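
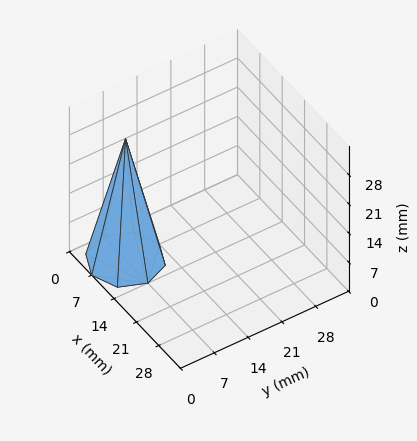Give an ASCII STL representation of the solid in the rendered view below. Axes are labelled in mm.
Reading the render: the shape is a regular 8-sided pyramid, base circumscribed radius ≈ 7 mm, apex at z ≈ 29 mm (dimensions read to the nearest mm from the axis ticks). For the STL, each face is triangulated and given an outward normal.

solid part
  facet normal 0.0000 0.0000 -1.0000
    outer loop
      vertex 7.000 14.000 0.000
      vertex 11.950 11.950 0.000
      vertex 14.000 7.000 0.000
    endloop
  endfacet
  facet normal 0.0000 0.0000 -1.0000
    outer loop
      vertex 2.050 11.950 0.000
      vertex 7.000 14.000 0.000
      vertex 14.000 7.000 0.000
    endloop
  endfacet
  facet normal 0.0000 0.0000 -1.0000
    outer loop
      vertex 0.000 7.000 0.000
      vertex 2.050 11.950 0.000
      vertex 14.000 7.000 0.000
    endloop
  endfacet
  facet normal 0.0000 0.0000 -1.0000
    outer loop
      vertex 2.050 2.050 0.000
      vertex 0.000 7.000 0.000
      vertex 14.000 7.000 0.000
    endloop
  endfacet
  facet normal 0.0000 0.0000 -1.0000
    outer loop
      vertex 7.000 0.000 0.000
      vertex 2.050 2.050 0.000
      vertex 14.000 7.000 0.000
    endloop
  endfacet
  facet normal 0.0000 0.0000 -1.0000
    outer loop
      vertex 11.950 2.050 0.000
      vertex 7.000 0.000 0.000
      vertex 14.000 7.000 0.000
    endloop
  endfacet
  facet normal 0.9018 0.3735 0.2177
    outer loop
      vertex 14.000 7.000 0.000
      vertex 11.950 11.950 0.000
      vertex 7.000 7.000 29.000
    endloop
  endfacet
  facet normal 0.3735 0.9018 0.2177
    outer loop
      vertex 11.950 11.950 0.000
      vertex 7.000 14.000 0.000
      vertex 7.000 7.000 29.000
    endloop
  endfacet
  facet normal -0.3735 0.9018 0.2177
    outer loop
      vertex 7.000 14.000 0.000
      vertex 2.050 11.950 0.000
      vertex 7.000 7.000 29.000
    endloop
  endfacet
  facet normal -0.9018 0.3735 0.2177
    outer loop
      vertex 2.050 11.950 0.000
      vertex 0.000 7.000 0.000
      vertex 7.000 7.000 29.000
    endloop
  endfacet
  facet normal -0.9018 -0.3735 0.2177
    outer loop
      vertex 0.000 7.000 0.000
      vertex 2.050 2.050 0.000
      vertex 7.000 7.000 29.000
    endloop
  endfacet
  facet normal -0.3735 -0.9018 0.2177
    outer loop
      vertex 2.050 2.050 0.000
      vertex 7.000 0.000 0.000
      vertex 7.000 7.000 29.000
    endloop
  endfacet
  facet normal 0.3735 -0.9018 0.2177
    outer loop
      vertex 7.000 0.000 0.000
      vertex 11.950 2.050 0.000
      vertex 7.000 7.000 29.000
    endloop
  endfacet
  facet normal 0.9018 -0.3735 0.2177
    outer loop
      vertex 11.950 2.050 0.000
      vertex 14.000 7.000 0.000
      vertex 7.000 7.000 29.000
    endloop
  endfacet
endsolid part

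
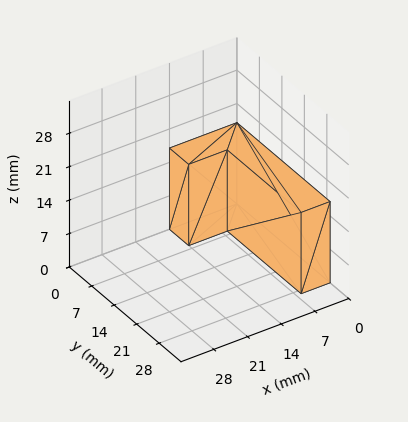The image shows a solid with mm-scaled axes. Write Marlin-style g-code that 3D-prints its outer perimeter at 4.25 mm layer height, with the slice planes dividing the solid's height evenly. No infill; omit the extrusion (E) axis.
Reading the render: the shape is an L-shaped prism: outer 14 × 29 mm, arm thicknesses ≈ 6 mm (horizontal) and 6 mm (vertical), extruded 17 mm in z (dimensions read to the nearest mm from the axis ticks). For the g-code, the solid's height is divided into equal slices at the stated Δz and each level perimeter traced with G1 moves after a G0 lift.

; perimeter-only toolpath
G21 ; units = mm
G90 ; absolute positioning
G28 ; home
; layer 1
G0 Z4.25
G0 X0.00 Y0.00
G1 X14.00 Y0.00
G1 X14.00 Y6.00
G1 X6.00 Y6.00
G1 X6.00 Y29.00
G1 X0.00 Y29.00
G1 X0.00 Y0.00
; layer 2
G0 Z8.50
G0 X0.00 Y0.00
G1 X14.00 Y0.00
G1 X14.00 Y6.00
G1 X6.00 Y6.00
G1 X6.00 Y29.00
G1 X0.00 Y29.00
G1 X0.00 Y0.00
; layer 3
G0 Z12.75
G0 X0.00 Y0.00
G1 X14.00 Y0.00
G1 X14.00 Y6.00
G1 X6.00 Y6.00
G1 X6.00 Y29.00
G1 X0.00 Y29.00
G1 X0.00 Y0.00
; layer 4
G0 Z17.00
G0 X0.00 Y0.00
G1 X14.00 Y0.00
G1 X14.00 Y6.00
G1 X6.00 Y6.00
G1 X6.00 Y29.00
G1 X0.00 Y29.00
G1 X0.00 Y0.00
M2 ; end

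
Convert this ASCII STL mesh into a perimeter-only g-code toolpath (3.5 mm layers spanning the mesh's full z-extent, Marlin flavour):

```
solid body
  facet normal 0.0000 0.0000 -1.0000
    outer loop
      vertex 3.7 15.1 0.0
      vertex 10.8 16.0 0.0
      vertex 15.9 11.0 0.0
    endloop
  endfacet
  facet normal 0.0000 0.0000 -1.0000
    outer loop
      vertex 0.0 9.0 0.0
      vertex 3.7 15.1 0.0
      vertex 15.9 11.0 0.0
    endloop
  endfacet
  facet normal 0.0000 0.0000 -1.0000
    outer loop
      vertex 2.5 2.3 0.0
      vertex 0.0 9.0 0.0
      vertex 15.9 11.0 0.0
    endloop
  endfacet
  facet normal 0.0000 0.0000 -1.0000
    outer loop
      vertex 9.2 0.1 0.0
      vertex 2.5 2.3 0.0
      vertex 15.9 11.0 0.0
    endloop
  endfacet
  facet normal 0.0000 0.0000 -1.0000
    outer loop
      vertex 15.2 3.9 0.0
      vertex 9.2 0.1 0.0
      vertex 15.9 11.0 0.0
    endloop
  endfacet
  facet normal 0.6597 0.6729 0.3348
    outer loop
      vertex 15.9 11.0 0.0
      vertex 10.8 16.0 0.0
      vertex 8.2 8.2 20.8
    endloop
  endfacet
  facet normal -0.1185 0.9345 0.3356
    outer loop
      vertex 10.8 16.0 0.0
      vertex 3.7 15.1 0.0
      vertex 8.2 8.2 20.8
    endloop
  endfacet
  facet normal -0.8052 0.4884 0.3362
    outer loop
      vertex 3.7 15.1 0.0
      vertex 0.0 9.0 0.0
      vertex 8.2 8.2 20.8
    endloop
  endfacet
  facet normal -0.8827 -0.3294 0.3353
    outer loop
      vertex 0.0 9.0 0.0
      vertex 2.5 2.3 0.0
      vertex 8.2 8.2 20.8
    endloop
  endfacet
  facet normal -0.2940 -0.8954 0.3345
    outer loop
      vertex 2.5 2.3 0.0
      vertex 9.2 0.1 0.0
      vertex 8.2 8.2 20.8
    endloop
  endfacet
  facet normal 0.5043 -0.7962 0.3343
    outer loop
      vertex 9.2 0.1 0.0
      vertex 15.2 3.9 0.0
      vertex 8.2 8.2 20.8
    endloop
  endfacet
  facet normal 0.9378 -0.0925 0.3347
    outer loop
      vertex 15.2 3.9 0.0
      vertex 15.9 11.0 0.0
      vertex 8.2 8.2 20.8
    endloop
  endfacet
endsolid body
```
; perimeter-only toolpath
G21 ; units = mm
G90 ; absolute positioning
G28 ; home
; layer 1
G0 Z3.5
G0 X14.6 Y10.5
G1 X10.4 Y14.7
G1 X4.4 Y13.9
G1 X1.4 Y8.9
G1 X3.4 Y3.3
G1 X9.0 Y1.4
G1 X14.0 Y4.6
G1 X14.6 Y10.5
; layer 2
G0 Z6.9
G0 X13.3 Y10.1
G1 X9.9 Y13.4
G1 X5.2 Y12.8
G1 X2.7 Y8.7
G1 X4.4 Y4.3
G1 X8.9 Y2.8
G1 X12.9 Y5.3
G1 X13.3 Y10.1
; layer 3
G0 Z10.4
G0 X12.1 Y9.6
G1 X9.5 Y12.1
G1 X5.9 Y11.6
G1 X4.1 Y8.6
G1 X5.3 Y5.2
G1 X8.7 Y4.1
G1 X11.7 Y6.0
G1 X12.1 Y9.6
; layer 4
G0 Z13.9
G0 X10.8 Y9.1
G1 X9.1 Y10.8
G1 X6.7 Y10.5
G1 X5.5 Y8.5
G1 X6.3 Y6.2
G1 X8.5 Y5.5
G1 X10.5 Y6.8
G1 X10.8 Y9.1
; layer 5
G0 Z17.3
G0 X9.5 Y8.7
G1 X8.6 Y9.5
G1 X7.4 Y9.3
G1 X6.8 Y8.3
G1 X7.2 Y7.2
G1 X8.4 Y6.8
G1 X9.4 Y7.5
G1 X9.5 Y8.7
M2 ; end

The solid is a regular 7-sided pyramid, base circumscribed radius ≈ 8.2 mm, apex at z ≈ 20.8 mm. Slicing at Δz = 3.5 mm — 6 equal slices spanning the solid's height, so layer i sits at z = i·h/6 — gives 5 non-empty perimeters. Each is a 7-segment closed polygon; G0 lifts to the layer z and rapids to the start vertex, then G1 traces the edges. The cross-section shrinks linearly with z (the slice at the apex is degenerate and omitted).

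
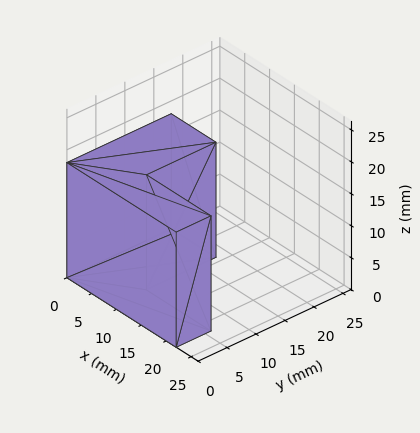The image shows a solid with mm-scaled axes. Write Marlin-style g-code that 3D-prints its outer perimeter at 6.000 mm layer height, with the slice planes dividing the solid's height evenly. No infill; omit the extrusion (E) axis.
Reading the render: the shape is an L-shaped prism: outer 22 × 18 mm, arm thicknesses ≈ 6 mm (horizontal) and 9 mm (vertical), extruded 18 mm in z (dimensions read to the nearest mm from the axis ticks). For the g-code, the solid's height is divided into equal slices at the stated Δz and each level perimeter traced with G1 moves after a G0 lift.

; perimeter-only toolpath
G21 ; units = mm
G90 ; absolute positioning
G28 ; home
; layer 1
G0 Z6.000
G0 X0.000 Y0.000
G1 X22.000 Y0.000
G1 X22.000 Y6.000
G1 X9.000 Y6.000
G1 X9.000 Y18.000
G1 X0.000 Y18.000
G1 X0.000 Y0.000
; layer 2
G0 Z12.000
G0 X0.000 Y0.000
G1 X22.000 Y0.000
G1 X22.000 Y6.000
G1 X9.000 Y6.000
G1 X9.000 Y18.000
G1 X0.000 Y18.000
G1 X0.000 Y0.000
; layer 3
G0 Z18.000
G0 X0.000 Y0.000
G1 X22.000 Y0.000
G1 X22.000 Y6.000
G1 X9.000 Y6.000
G1 X9.000 Y18.000
G1 X0.000 Y18.000
G1 X0.000 Y0.000
M2 ; end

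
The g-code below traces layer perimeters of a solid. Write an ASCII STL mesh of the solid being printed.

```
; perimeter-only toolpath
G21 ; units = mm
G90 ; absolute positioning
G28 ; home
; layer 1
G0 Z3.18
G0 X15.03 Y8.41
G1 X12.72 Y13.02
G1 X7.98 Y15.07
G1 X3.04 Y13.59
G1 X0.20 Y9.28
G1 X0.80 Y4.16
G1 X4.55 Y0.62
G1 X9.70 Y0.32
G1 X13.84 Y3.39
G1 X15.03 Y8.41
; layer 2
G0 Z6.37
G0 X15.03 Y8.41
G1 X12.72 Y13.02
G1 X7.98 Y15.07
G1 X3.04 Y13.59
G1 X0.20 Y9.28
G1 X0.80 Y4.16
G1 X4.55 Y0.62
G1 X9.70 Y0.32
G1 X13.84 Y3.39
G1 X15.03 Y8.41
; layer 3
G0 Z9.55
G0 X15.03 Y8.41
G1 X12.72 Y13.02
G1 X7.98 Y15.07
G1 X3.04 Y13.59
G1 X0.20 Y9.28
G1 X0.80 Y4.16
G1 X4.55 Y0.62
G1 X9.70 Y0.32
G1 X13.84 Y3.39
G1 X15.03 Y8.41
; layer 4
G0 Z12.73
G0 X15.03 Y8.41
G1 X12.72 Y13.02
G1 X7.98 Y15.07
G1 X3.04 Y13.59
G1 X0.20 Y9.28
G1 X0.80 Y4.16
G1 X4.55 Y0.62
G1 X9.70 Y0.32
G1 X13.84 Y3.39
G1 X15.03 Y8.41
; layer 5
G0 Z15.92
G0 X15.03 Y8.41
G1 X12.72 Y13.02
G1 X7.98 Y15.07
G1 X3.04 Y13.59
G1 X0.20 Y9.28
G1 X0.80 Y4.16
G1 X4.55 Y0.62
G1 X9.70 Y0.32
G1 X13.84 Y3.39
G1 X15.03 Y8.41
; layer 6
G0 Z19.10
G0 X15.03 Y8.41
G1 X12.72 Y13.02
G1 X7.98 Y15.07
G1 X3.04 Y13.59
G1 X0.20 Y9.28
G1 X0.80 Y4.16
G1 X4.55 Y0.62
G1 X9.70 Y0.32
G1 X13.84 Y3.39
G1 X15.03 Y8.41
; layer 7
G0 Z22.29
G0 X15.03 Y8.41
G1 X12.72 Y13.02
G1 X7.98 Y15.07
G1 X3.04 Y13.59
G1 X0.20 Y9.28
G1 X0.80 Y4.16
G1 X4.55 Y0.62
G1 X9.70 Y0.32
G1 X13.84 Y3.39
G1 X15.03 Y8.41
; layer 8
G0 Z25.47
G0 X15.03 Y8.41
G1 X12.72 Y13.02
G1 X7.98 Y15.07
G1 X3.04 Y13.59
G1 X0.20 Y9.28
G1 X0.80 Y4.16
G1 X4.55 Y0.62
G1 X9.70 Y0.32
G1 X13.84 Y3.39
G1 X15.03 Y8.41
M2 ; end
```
solid part
  facet normal 0.0000 0.0000 -1.0000
    outer loop
      vertex 7.98 15.07 0.00
      vertex 12.72 13.02 0.00
      vertex 15.03 8.41 0.00
    endloop
  endfacet
  facet normal 0.0000 0.0000 -1.0000
    outer loop
      vertex 3.04 13.59 0.00
      vertex 7.98 15.07 0.00
      vertex 15.03 8.41 0.00
    endloop
  endfacet
  facet normal 0.0000 0.0000 -1.0000
    outer loop
      vertex 0.20 9.28 0.00
      vertex 3.04 13.59 0.00
      vertex 15.03 8.41 0.00
    endloop
  endfacet
  facet normal 0.0000 0.0000 -1.0000
    outer loop
      vertex 0.80 4.16 0.00
      vertex 0.20 9.28 0.00
      vertex 15.03 8.41 0.00
    endloop
  endfacet
  facet normal 0.0000 0.0000 -1.0000
    outer loop
      vertex 4.55 0.62 0.00
      vertex 0.80 4.16 0.00
      vertex 15.03 8.41 0.00
    endloop
  endfacet
  facet normal 0.0000 0.0000 -1.0000
    outer loop
      vertex 9.70 0.32 0.00
      vertex 4.55 0.62 0.00
      vertex 15.03 8.41 0.00
    endloop
  endfacet
  facet normal 0.0000 0.0000 -1.0000
    outer loop
      vertex 13.84 3.39 0.00
      vertex 9.70 0.32 0.00
      vertex 15.03 8.41 0.00
    endloop
  endfacet
  facet normal 0.0000 0.0000 1.0000
    outer loop
      vertex 15.03 8.41 25.47
      vertex 12.72 13.02 25.47
      vertex 7.98 15.07 25.47
    endloop
  endfacet
  facet normal 0.0000 0.0000 1.0000
    outer loop
      vertex 15.03 8.41 25.47
      vertex 7.98 15.07 25.47
      vertex 3.04 13.59 25.47
    endloop
  endfacet
  facet normal 0.0000 0.0000 1.0000
    outer loop
      vertex 15.03 8.41 25.47
      vertex 3.04 13.59 25.47
      vertex 0.20 9.28 25.47
    endloop
  endfacet
  facet normal 0.0000 0.0000 1.0000
    outer loop
      vertex 15.03 8.41 25.47
      vertex 0.20 9.28 25.47
      vertex 0.80 4.16 25.47
    endloop
  endfacet
  facet normal 0.0000 0.0000 1.0000
    outer loop
      vertex 15.03 8.41 25.47
      vertex 0.80 4.16 25.47
      vertex 4.55 0.62 25.47
    endloop
  endfacet
  facet normal 0.0000 0.0000 1.0000
    outer loop
      vertex 15.03 8.41 25.47
      vertex 4.55 0.62 25.47
      vertex 9.70 0.32 25.47
    endloop
  endfacet
  facet normal 0.0000 0.0000 1.0000
    outer loop
      vertex 15.03 8.41 25.47
      vertex 9.70 0.32 25.47
      vertex 13.84 3.39 25.47
    endloop
  endfacet
  facet normal 0.8940 0.4480 0.0000
    outer loop
      vertex 15.03 8.41 0.00
      vertex 12.72 13.02 0.00
      vertex 12.72 13.02 25.47
    endloop
  endfacet
  facet normal 0.8940 0.4480 0.0000
    outer loop
      vertex 15.03 8.41 0.00
      vertex 12.72 13.02 25.47
      vertex 15.03 8.41 25.47
    endloop
  endfacet
  facet normal 0.3970 0.9178 0.0000
    outer loop
      vertex 12.72 13.02 0.00
      vertex 7.98 15.07 0.00
      vertex 7.98 15.07 25.47
    endloop
  endfacet
  facet normal 0.3970 0.9178 0.0000
    outer loop
      vertex 12.72 13.02 0.00
      vertex 7.98 15.07 25.47
      vertex 12.72 13.02 25.47
    endloop
  endfacet
  facet normal -0.2870 0.9579 0.0000
    outer loop
      vertex 7.98 15.07 0.00
      vertex 3.04 13.59 0.00
      vertex 3.04 13.59 25.47
    endloop
  endfacet
  facet normal -0.2870 0.9579 0.0000
    outer loop
      vertex 7.98 15.07 0.00
      vertex 3.04 13.59 25.47
      vertex 7.98 15.07 25.47
    endloop
  endfacet
  facet normal -0.8350 0.5502 0.0000
    outer loop
      vertex 3.04 13.59 0.00
      vertex 0.20 9.28 0.00
      vertex 0.20 9.28 25.47
    endloop
  endfacet
  facet normal -0.8350 0.5502 0.0000
    outer loop
      vertex 3.04 13.59 0.00
      vertex 0.20 9.28 25.47
      vertex 3.04 13.59 25.47
    endloop
  endfacet
  facet normal -0.9932 -0.1164 0.0000
    outer loop
      vertex 0.20 9.28 0.00
      vertex 0.80 4.16 0.00
      vertex 0.80 4.16 25.47
    endloop
  endfacet
  facet normal -0.9932 -0.1164 0.0000
    outer loop
      vertex 0.20 9.28 0.00
      vertex 0.80 4.16 25.47
      vertex 0.20 9.28 25.47
    endloop
  endfacet
  facet normal -0.6865 -0.7272 0.0000
    outer loop
      vertex 0.80 4.16 0.00
      vertex 4.55 0.62 0.00
      vertex 4.55 0.62 25.47
    endloop
  endfacet
  facet normal -0.6865 -0.7272 0.0000
    outer loop
      vertex 0.80 4.16 0.00
      vertex 4.55 0.62 25.47
      vertex 0.80 4.16 25.47
    endloop
  endfacet
  facet normal -0.0582 -0.9983 0.0000
    outer loop
      vertex 4.55 0.62 0.00
      vertex 9.70 0.32 0.00
      vertex 9.70 0.32 25.47
    endloop
  endfacet
  facet normal -0.0582 -0.9983 0.0000
    outer loop
      vertex 4.55 0.62 0.00
      vertex 9.70 0.32 25.47
      vertex 4.55 0.62 25.47
    endloop
  endfacet
  facet normal 0.5956 -0.8032 0.0000
    outer loop
      vertex 9.70 0.32 0.00
      vertex 13.84 3.39 0.00
      vertex 13.84 3.39 25.47
    endloop
  endfacet
  facet normal 0.5956 -0.8032 0.0000
    outer loop
      vertex 9.70 0.32 0.00
      vertex 13.84 3.39 25.47
      vertex 9.70 0.32 25.47
    endloop
  endfacet
  facet normal 0.9730 -0.2307 0.0000
    outer loop
      vertex 13.84 3.39 0.00
      vertex 15.03 8.41 0.00
      vertex 15.03 8.41 25.47
    endloop
  endfacet
  facet normal 0.9730 -0.2307 0.0000
    outer loop
      vertex 13.84 3.39 0.00
      vertex 15.03 8.41 25.47
      vertex 13.84 3.39 25.47
    endloop
  endfacet
endsolid part

The G0 Z moves step by Δz≈3.18 mm. Every layer's G1 loop is the same polygon, so the solid is a straight extrusion of it from z=0 to z≈25.5. Closing with flat bottom and top caps and triangulating gives 32 facets — a regular 9-sided prism (a cylinder approximated with 9 flat sides), circumscribed radius ≈ 7.54 mm, height ≈ 25.5 mm.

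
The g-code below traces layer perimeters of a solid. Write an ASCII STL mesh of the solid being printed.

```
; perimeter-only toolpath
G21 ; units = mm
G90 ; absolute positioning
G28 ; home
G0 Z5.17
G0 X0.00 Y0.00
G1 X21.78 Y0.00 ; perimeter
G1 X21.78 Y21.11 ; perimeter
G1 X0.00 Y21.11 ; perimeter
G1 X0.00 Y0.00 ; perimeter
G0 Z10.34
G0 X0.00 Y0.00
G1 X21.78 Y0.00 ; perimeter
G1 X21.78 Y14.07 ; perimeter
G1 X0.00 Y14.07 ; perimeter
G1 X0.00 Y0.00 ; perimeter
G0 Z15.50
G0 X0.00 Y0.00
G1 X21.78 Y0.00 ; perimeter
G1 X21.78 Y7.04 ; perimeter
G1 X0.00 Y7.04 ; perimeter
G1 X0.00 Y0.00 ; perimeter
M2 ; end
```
solid part
  facet normal 0.0000 0.0000 -1.0000
    outer loop
      vertex 21.78 28.14 0.00
      vertex 21.78 0.00 0.00
      vertex 0.00 0.00 0.00
    endloop
  endfacet
  facet normal 0.0000 0.0000 -1.0000
    outer loop
      vertex 0.00 28.14 0.00
      vertex 21.78 28.14 0.00
      vertex 0.00 0.00 0.00
    endloop
  endfacet
  facet normal 0.0000 -1.0000 0.0000
    outer loop
      vertex 0.00 0.00 0.00
      vertex 21.78 0.00 0.00
      vertex 21.78 0.00 20.67
    endloop
  endfacet
  facet normal 0.0000 -1.0000 0.0000
    outer loop
      vertex 0.00 0.00 0.00
      vertex 21.78 0.00 20.67
      vertex 0.00 0.00 20.67
    endloop
  endfacet
  facet normal 0.0000 0.5920 0.8059
    outer loop
      vertex 0.00 0.00 20.67
      vertex 21.78 0.00 20.67
      vertex 21.78 28.14 0.00
    endloop
  endfacet
  facet normal 0.0000 0.5920 0.8059
    outer loop
      vertex 0.00 0.00 20.67
      vertex 21.78 28.14 0.00
      vertex 0.00 28.14 0.00
    endloop
  endfacet
  facet normal -1.0000 0.0000 0.0000
    outer loop
      vertex 0.00 0.00 20.67
      vertex 0.00 28.14 0.00
      vertex 0.00 0.00 0.00
    endloop
  endfacet
  facet normal 1.0000 0.0000 0.0000
    outer loop
      vertex 21.78 0.00 0.00
      vertex 21.78 28.14 0.00
      vertex 21.78 0.00 20.67
    endloop
  endfacet
endsolid part

The G0 Z moves step by Δz≈5.17 mm. The G1 loops shrink linearly with z, so the solid tapers from its base footprint up to z≈20.7. Closing with a flat bottom cap and the tapered top and triangulating gives 8 facets — a wedge (ramp): 21.8 × 28.1 mm base, rising to 20.7 mm along the y=0 edge and sloping linearly to z=0 at y=28.1.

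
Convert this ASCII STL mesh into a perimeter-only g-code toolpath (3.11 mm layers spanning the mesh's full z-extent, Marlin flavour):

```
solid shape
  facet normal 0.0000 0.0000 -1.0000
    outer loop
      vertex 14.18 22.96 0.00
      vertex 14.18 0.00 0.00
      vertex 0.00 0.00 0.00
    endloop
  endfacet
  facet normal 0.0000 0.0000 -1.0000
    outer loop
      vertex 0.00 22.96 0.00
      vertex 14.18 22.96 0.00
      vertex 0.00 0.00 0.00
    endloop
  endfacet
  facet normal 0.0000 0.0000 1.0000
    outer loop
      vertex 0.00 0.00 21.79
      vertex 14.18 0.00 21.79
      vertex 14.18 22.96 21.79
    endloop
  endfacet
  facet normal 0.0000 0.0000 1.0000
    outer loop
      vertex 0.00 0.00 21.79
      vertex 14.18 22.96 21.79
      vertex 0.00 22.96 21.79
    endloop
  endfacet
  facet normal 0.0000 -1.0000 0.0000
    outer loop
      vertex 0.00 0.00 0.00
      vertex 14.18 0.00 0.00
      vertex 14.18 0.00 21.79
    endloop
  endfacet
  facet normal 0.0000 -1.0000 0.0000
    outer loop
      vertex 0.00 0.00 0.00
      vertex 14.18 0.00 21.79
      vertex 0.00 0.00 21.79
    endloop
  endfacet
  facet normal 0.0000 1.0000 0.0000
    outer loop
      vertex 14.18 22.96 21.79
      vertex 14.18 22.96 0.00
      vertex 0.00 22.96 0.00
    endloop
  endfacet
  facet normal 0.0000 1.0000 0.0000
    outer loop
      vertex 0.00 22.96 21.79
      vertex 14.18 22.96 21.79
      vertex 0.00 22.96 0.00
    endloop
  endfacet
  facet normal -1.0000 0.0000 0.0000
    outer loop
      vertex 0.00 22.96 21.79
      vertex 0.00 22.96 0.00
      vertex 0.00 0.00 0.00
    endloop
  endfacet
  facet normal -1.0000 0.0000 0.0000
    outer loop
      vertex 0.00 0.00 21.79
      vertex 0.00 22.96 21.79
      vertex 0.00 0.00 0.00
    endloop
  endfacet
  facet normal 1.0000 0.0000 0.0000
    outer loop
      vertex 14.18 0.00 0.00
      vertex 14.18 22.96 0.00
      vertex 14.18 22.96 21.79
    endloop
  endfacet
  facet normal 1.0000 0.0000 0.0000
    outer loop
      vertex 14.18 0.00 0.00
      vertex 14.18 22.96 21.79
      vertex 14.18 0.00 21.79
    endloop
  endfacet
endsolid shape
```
; perimeter-only toolpath
G21 ; units = mm
G90 ; absolute positioning
G28 ; home
; layer 1
G0 Z3.11
G0 X0.00 Y0.00
G1 X14.18 Y0.00
G1 X14.18 Y22.96
G1 X0.00 Y22.96
G1 X0.00 Y0.00
; layer 2
G0 Z6.23
G0 X0.00 Y0.00
G1 X14.18 Y0.00
G1 X14.18 Y22.96
G1 X0.00 Y22.96
G1 X0.00 Y0.00
; layer 3
G0 Z9.34
G0 X0.00 Y0.00
G1 X14.18 Y0.00
G1 X14.18 Y22.96
G1 X0.00 Y22.96
G1 X0.00 Y0.00
; layer 4
G0 Z12.45
G0 X0.00 Y0.00
G1 X14.18 Y0.00
G1 X14.18 Y22.96
G1 X0.00 Y22.96
G1 X0.00 Y0.00
; layer 5
G0 Z15.56
G0 X0.00 Y0.00
G1 X14.18 Y0.00
G1 X14.18 Y22.96
G1 X0.00 Y22.96
G1 X0.00 Y0.00
; layer 6
G0 Z18.68
G0 X0.00 Y0.00
G1 X14.18 Y0.00
G1 X14.18 Y22.96
G1 X0.00 Y22.96
G1 X0.00 Y0.00
; layer 7
G0 Z21.79
G0 X0.00 Y0.00
G1 X14.18 Y0.00
G1 X14.18 Y22.96
G1 X0.00 Y22.96
G1 X0.00 Y0.00
M2 ; end

The solid is a rectangular box, roughly 14.2 × 23 mm footprint and 21.8 mm tall. Slicing at Δz = 3.11 mm — 7 equal slices spanning the solid's height, so layer i sits at z = i·h/7 — gives 7 non-empty perimeters. Each is a 4-segment closed polygon; G0 lifts to the layer z and rapids to the start vertex, then G1 traces the edges.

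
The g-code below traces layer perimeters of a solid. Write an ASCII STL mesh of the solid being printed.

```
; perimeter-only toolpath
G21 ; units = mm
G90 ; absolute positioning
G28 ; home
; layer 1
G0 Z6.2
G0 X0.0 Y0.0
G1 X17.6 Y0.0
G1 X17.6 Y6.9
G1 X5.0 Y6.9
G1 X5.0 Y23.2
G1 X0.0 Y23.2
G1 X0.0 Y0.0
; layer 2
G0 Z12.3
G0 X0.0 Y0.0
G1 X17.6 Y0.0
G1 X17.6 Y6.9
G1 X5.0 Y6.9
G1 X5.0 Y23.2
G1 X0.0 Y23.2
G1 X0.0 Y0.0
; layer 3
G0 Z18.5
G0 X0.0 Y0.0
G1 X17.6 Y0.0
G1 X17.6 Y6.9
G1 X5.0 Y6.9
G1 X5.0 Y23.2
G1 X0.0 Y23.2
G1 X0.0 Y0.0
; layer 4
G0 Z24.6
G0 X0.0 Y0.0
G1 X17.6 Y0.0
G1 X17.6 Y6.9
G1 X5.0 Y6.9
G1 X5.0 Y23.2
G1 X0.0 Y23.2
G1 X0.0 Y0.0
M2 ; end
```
solid part
  facet normal 0.0000 0.0000 -1.0000
    outer loop
      vertex 17.6 6.9 0.0
      vertex 17.6 0.0 0.0
      vertex 0.0 0.0 0.0
    endloop
  endfacet
  facet normal 0.0000 0.0000 -1.0000
    outer loop
      vertex 5.0 6.9 0.0
      vertex 17.6 6.9 0.0
      vertex 0.0 0.0 0.0
    endloop
  endfacet
  facet normal 0.0000 0.0000 -1.0000
    outer loop
      vertex 5.0 23.2 0.0
      vertex 5.0 6.9 0.0
      vertex 0.0 0.0 0.0
    endloop
  endfacet
  facet normal 0.0000 0.0000 -1.0000
    outer loop
      vertex 0.0 23.2 0.0
      vertex 5.0 23.2 0.0
      vertex 0.0 0.0 0.0
    endloop
  endfacet
  facet normal 0.0000 0.0000 1.0000
    outer loop
      vertex 0.0 0.0 24.6
      vertex 17.6 0.0 24.6
      vertex 17.6 6.9 24.6
    endloop
  endfacet
  facet normal 0.0000 0.0000 1.0000
    outer loop
      vertex 0.0 0.0 24.6
      vertex 17.6 6.9 24.6
      vertex 5.0 6.9 24.6
    endloop
  endfacet
  facet normal 0.0000 0.0000 1.0000
    outer loop
      vertex 0.0 0.0 24.6
      vertex 5.0 6.9 24.6
      vertex 5.0 23.2 24.6
    endloop
  endfacet
  facet normal 0.0000 0.0000 1.0000
    outer loop
      vertex 0.0 0.0 24.6
      vertex 5.0 23.2 24.6
      vertex 0.0 23.2 24.6
    endloop
  endfacet
  facet normal 0.0000 -1.0000 0.0000
    outer loop
      vertex 0.0 0.0 0.0
      vertex 17.6 0.0 0.0
      vertex 17.6 0.0 24.6
    endloop
  endfacet
  facet normal 0.0000 -1.0000 0.0000
    outer loop
      vertex 0.0 0.0 0.0
      vertex 17.6 0.0 24.6
      vertex 0.0 0.0 24.6
    endloop
  endfacet
  facet normal 1.0000 0.0000 0.0000
    outer loop
      vertex 17.6 0.0 0.0
      vertex 17.6 6.9 0.0
      vertex 17.6 6.9 24.6
    endloop
  endfacet
  facet normal 1.0000 0.0000 0.0000
    outer loop
      vertex 17.6 0.0 0.0
      vertex 17.6 6.9 24.6
      vertex 17.6 0.0 24.6
    endloop
  endfacet
  facet normal 0.0000 1.0000 0.0000
    outer loop
      vertex 17.6 6.9 0.0
      vertex 5.0 6.9 0.0
      vertex 5.0 6.9 24.6
    endloop
  endfacet
  facet normal 0.0000 1.0000 0.0000
    outer loop
      vertex 17.6 6.9 0.0
      vertex 5.0 6.9 24.6
      vertex 17.6 6.9 24.6
    endloop
  endfacet
  facet normal 1.0000 0.0000 0.0000
    outer loop
      vertex 5.0 6.9 0.0
      vertex 5.0 23.2 0.0
      vertex 5.0 23.2 24.6
    endloop
  endfacet
  facet normal 1.0000 0.0000 0.0000
    outer loop
      vertex 5.0 6.9 0.0
      vertex 5.0 23.2 24.6
      vertex 5.0 6.9 24.6
    endloop
  endfacet
  facet normal 0.0000 1.0000 0.0000
    outer loop
      vertex 5.0 23.2 0.0
      vertex 0.0 23.2 0.0
      vertex 0.0 23.2 24.6
    endloop
  endfacet
  facet normal 0.0000 1.0000 0.0000
    outer loop
      vertex 5.0 23.2 0.0
      vertex 0.0 23.2 24.6
      vertex 5.0 23.2 24.6
    endloop
  endfacet
  facet normal -1.0000 0.0000 0.0000
    outer loop
      vertex 0.0 23.2 0.0
      vertex 0.0 0.0 0.0
      vertex 0.0 0.0 24.6
    endloop
  endfacet
  facet normal -1.0000 0.0000 0.0000
    outer loop
      vertex 0.0 23.2 0.0
      vertex 0.0 0.0 24.6
      vertex 0.0 23.2 24.6
    endloop
  endfacet
endsolid part

The G0 Z moves step by Δz≈6.2 mm. Every layer's G1 loop is the same polygon, so the solid is a straight extrusion of it from z=0 to z≈24.6. Closing with flat bottom and top caps and triangulating gives 20 facets — an L-shaped prism: outer 17.6 × 23.2 mm, arm thicknesses ≈ 6.9 mm (horizontal) and 5 mm (vertical), extruded 24.6 mm in z.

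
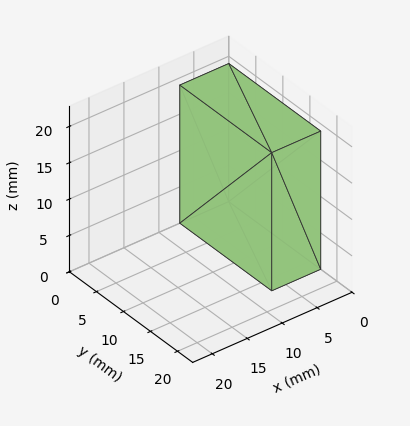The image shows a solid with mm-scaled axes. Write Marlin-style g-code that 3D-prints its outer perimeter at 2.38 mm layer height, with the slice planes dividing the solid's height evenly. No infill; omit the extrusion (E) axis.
Reading the render: the shape is a rectangular box, roughly 7 × 17 mm footprint and 19 mm tall (dimensions read to the nearest mm from the axis ticks). For the g-code, the solid's height is divided into equal slices at the stated Δz and each level perimeter traced with G1 moves after a G0 lift.

; perimeter-only toolpath
G21 ; units = mm
G90 ; absolute positioning
G28 ; home
; layer 1
G0 Z2.38
G0 X0.00 Y0.00
G1 X7.00 Y0.00
G1 X7.00 Y17.00
G1 X0.00 Y17.00
G1 X0.00 Y0.00
; layer 2
G0 Z4.75
G0 X0.00 Y0.00
G1 X7.00 Y0.00
G1 X7.00 Y17.00
G1 X0.00 Y17.00
G1 X0.00 Y0.00
; layer 3
G0 Z7.12
G0 X0.00 Y0.00
G1 X7.00 Y0.00
G1 X7.00 Y17.00
G1 X0.00 Y17.00
G1 X0.00 Y0.00
; layer 4
G0 Z9.50
G0 X0.00 Y0.00
G1 X7.00 Y0.00
G1 X7.00 Y17.00
G1 X0.00 Y17.00
G1 X0.00 Y0.00
; layer 5
G0 Z11.88
G0 X0.00 Y0.00
G1 X7.00 Y0.00
G1 X7.00 Y17.00
G1 X0.00 Y17.00
G1 X0.00 Y0.00
; layer 6
G0 Z14.25
G0 X0.00 Y0.00
G1 X7.00 Y0.00
G1 X7.00 Y17.00
G1 X0.00 Y17.00
G1 X0.00 Y0.00
; layer 7
G0 Z16.62
G0 X0.00 Y0.00
G1 X7.00 Y0.00
G1 X7.00 Y17.00
G1 X0.00 Y17.00
G1 X0.00 Y0.00
; layer 8
G0 Z19.00
G0 X0.00 Y0.00
G1 X7.00 Y0.00
G1 X7.00 Y17.00
G1 X0.00 Y17.00
G1 X0.00 Y0.00
M2 ; end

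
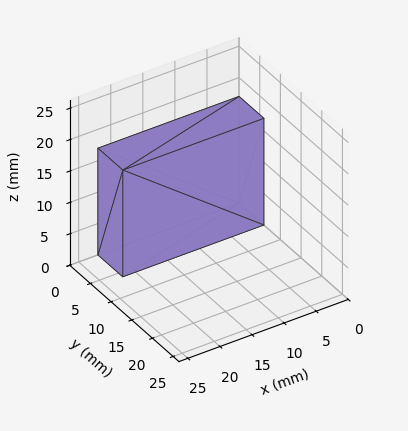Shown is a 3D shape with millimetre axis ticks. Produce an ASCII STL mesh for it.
Reading the render: the shape is a rectangular box, roughly 22 × 6 mm footprint and 17 mm tall (dimensions read to the nearest mm from the axis ticks). For the STL, each face is triangulated and given an outward normal.

solid part
  facet normal 0.0000 0.0000 -1.0000
    outer loop
      vertex 22.000 6.000 0.000
      vertex 22.000 0.000 0.000
      vertex 0.000 0.000 0.000
    endloop
  endfacet
  facet normal 0.0000 0.0000 -1.0000
    outer loop
      vertex 0.000 6.000 0.000
      vertex 22.000 6.000 0.000
      vertex 0.000 0.000 0.000
    endloop
  endfacet
  facet normal 0.0000 0.0000 1.0000
    outer loop
      vertex 0.000 0.000 17.000
      vertex 22.000 0.000 17.000
      vertex 22.000 6.000 17.000
    endloop
  endfacet
  facet normal 0.0000 0.0000 1.0000
    outer loop
      vertex 0.000 0.000 17.000
      vertex 22.000 6.000 17.000
      vertex 0.000 6.000 17.000
    endloop
  endfacet
  facet normal 0.0000 -1.0000 0.0000
    outer loop
      vertex 0.000 0.000 0.000
      vertex 22.000 0.000 0.000
      vertex 22.000 0.000 17.000
    endloop
  endfacet
  facet normal 0.0000 -1.0000 0.0000
    outer loop
      vertex 0.000 0.000 0.000
      vertex 22.000 0.000 17.000
      vertex 0.000 0.000 17.000
    endloop
  endfacet
  facet normal 0.0000 1.0000 0.0000
    outer loop
      vertex 22.000 6.000 17.000
      vertex 22.000 6.000 0.000
      vertex 0.000 6.000 0.000
    endloop
  endfacet
  facet normal 0.0000 1.0000 0.0000
    outer loop
      vertex 0.000 6.000 17.000
      vertex 22.000 6.000 17.000
      vertex 0.000 6.000 0.000
    endloop
  endfacet
  facet normal -1.0000 0.0000 0.0000
    outer loop
      vertex 0.000 6.000 17.000
      vertex 0.000 6.000 0.000
      vertex 0.000 0.000 0.000
    endloop
  endfacet
  facet normal -1.0000 0.0000 0.0000
    outer loop
      vertex 0.000 0.000 17.000
      vertex 0.000 6.000 17.000
      vertex 0.000 0.000 0.000
    endloop
  endfacet
  facet normal 1.0000 0.0000 0.0000
    outer loop
      vertex 22.000 0.000 0.000
      vertex 22.000 6.000 0.000
      vertex 22.000 6.000 17.000
    endloop
  endfacet
  facet normal 1.0000 0.0000 0.0000
    outer loop
      vertex 22.000 0.000 0.000
      vertex 22.000 6.000 17.000
      vertex 22.000 0.000 17.000
    endloop
  endfacet
endsolid part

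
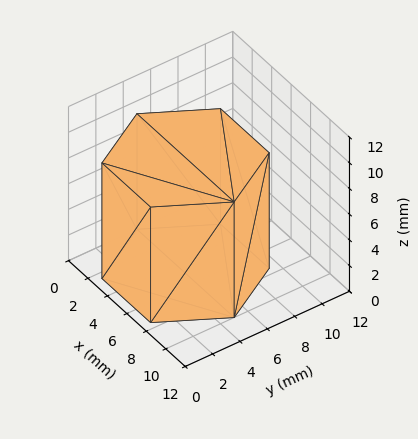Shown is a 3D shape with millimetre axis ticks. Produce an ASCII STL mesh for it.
Reading the render: the shape is a regular 6-sided prism (a cylinder approximated with 6 flat sides), circumscribed radius ≈ 5 mm, height ≈ 9 mm (dimensions read to the nearest mm from the axis ticks). For the STL, each face is triangulated and given an outward normal.

solid part
  facet normal 0.0000 0.0000 -1.0000
    outer loop
      vertex 2.50 9.33 0.00
      vertex 7.50 9.33 0.00
      vertex 10.00 5.00 0.00
    endloop
  endfacet
  facet normal 0.0000 0.0000 -1.0000
    outer loop
      vertex 0.00 5.00 0.00
      vertex 2.50 9.33 0.00
      vertex 10.00 5.00 0.00
    endloop
  endfacet
  facet normal 0.0000 0.0000 -1.0000
    outer loop
      vertex 2.50 0.67 0.00
      vertex 0.00 5.00 0.00
      vertex 10.00 5.00 0.00
    endloop
  endfacet
  facet normal 0.0000 0.0000 -1.0000
    outer loop
      vertex 7.50 0.67 0.00
      vertex 2.50 0.67 0.00
      vertex 10.00 5.00 0.00
    endloop
  endfacet
  facet normal 0.0000 0.0000 1.0000
    outer loop
      vertex 10.00 5.00 9.00
      vertex 7.50 9.33 9.00
      vertex 2.50 9.33 9.00
    endloop
  endfacet
  facet normal 0.0000 0.0000 1.0000
    outer loop
      vertex 10.00 5.00 9.00
      vertex 2.50 9.33 9.00
      vertex 0.00 5.00 9.00
    endloop
  endfacet
  facet normal 0.0000 0.0000 1.0000
    outer loop
      vertex 10.00 5.00 9.00
      vertex 0.00 5.00 9.00
      vertex 2.50 0.67 9.00
    endloop
  endfacet
  facet normal 0.0000 0.0000 1.0000
    outer loop
      vertex 10.00 5.00 9.00
      vertex 2.50 0.67 9.00
      vertex 7.50 0.67 9.00
    endloop
  endfacet
  facet normal 0.8660 0.5000 0.0000
    outer loop
      vertex 10.00 5.00 0.00
      vertex 7.50 9.33 0.00
      vertex 7.50 9.33 9.00
    endloop
  endfacet
  facet normal 0.8660 0.5000 0.0000
    outer loop
      vertex 10.00 5.00 0.00
      vertex 7.50 9.33 9.00
      vertex 10.00 5.00 9.00
    endloop
  endfacet
  facet normal 0.0000 1.0000 0.0000
    outer loop
      vertex 7.50 9.33 0.00
      vertex 2.50 9.33 0.00
      vertex 2.50 9.33 9.00
    endloop
  endfacet
  facet normal 0.0000 1.0000 0.0000
    outer loop
      vertex 7.50 9.33 0.00
      vertex 2.50 9.33 9.00
      vertex 7.50 9.33 9.00
    endloop
  endfacet
  facet normal -0.8660 0.5000 0.0000
    outer loop
      vertex 2.50 9.33 0.00
      vertex 0.00 5.00 0.00
      vertex 0.00 5.00 9.00
    endloop
  endfacet
  facet normal -0.8660 0.5000 0.0000
    outer loop
      vertex 2.50 9.33 0.00
      vertex 0.00 5.00 9.00
      vertex 2.50 9.33 9.00
    endloop
  endfacet
  facet normal -0.8660 -0.5000 0.0000
    outer loop
      vertex 0.00 5.00 0.00
      vertex 2.50 0.67 0.00
      vertex 2.50 0.67 9.00
    endloop
  endfacet
  facet normal -0.8660 -0.5000 0.0000
    outer loop
      vertex 0.00 5.00 0.00
      vertex 2.50 0.67 9.00
      vertex 0.00 5.00 9.00
    endloop
  endfacet
  facet normal 0.0000 -1.0000 0.0000
    outer loop
      vertex 2.50 0.67 0.00
      vertex 7.50 0.67 0.00
      vertex 7.50 0.67 9.00
    endloop
  endfacet
  facet normal 0.0000 -1.0000 0.0000
    outer loop
      vertex 2.50 0.67 0.00
      vertex 7.50 0.67 9.00
      vertex 2.50 0.67 9.00
    endloop
  endfacet
  facet normal 0.8660 -0.5000 0.0000
    outer loop
      vertex 7.50 0.67 0.00
      vertex 10.00 5.00 0.00
      vertex 10.00 5.00 9.00
    endloop
  endfacet
  facet normal 0.8660 -0.5000 0.0000
    outer loop
      vertex 7.50 0.67 0.00
      vertex 10.00 5.00 9.00
      vertex 7.50 0.67 9.00
    endloop
  endfacet
endsolid part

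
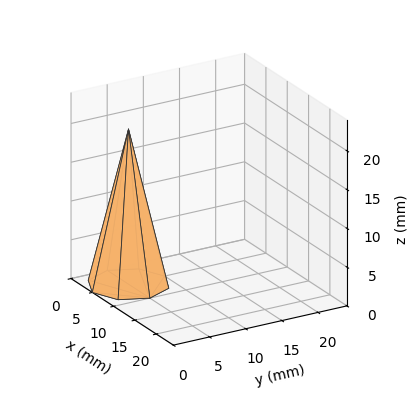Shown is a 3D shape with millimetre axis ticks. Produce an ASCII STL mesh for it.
Reading the render: the shape is a regular 8-sided pyramid, base circumscribed radius ≈ 5 mm, apex at z ≈ 20 mm (dimensions read to the nearest mm from the axis ticks). For the STL, each face is triangulated and given an outward normal.

solid part
  facet normal 0.0000 0.0000 -1.0000
    outer loop
      vertex 5.0 10.0 0.0
      vertex 8.5 8.5 0.0
      vertex 10.0 5.0 0.0
    endloop
  endfacet
  facet normal 0.0000 0.0000 -1.0000
    outer loop
      vertex 1.5 8.5 0.0
      vertex 5.0 10.0 0.0
      vertex 10.0 5.0 0.0
    endloop
  endfacet
  facet normal 0.0000 0.0000 -1.0000
    outer loop
      vertex 0.0 5.0 0.0
      vertex 1.5 8.5 0.0
      vertex 10.0 5.0 0.0
    endloop
  endfacet
  facet normal 0.0000 0.0000 -1.0000
    outer loop
      vertex 1.5 1.5 0.0
      vertex 0.0 5.0 0.0
      vertex 10.0 5.0 0.0
    endloop
  endfacet
  facet normal 0.0000 0.0000 -1.0000
    outer loop
      vertex 5.0 0.0 0.0
      vertex 1.5 1.5 0.0
      vertex 10.0 5.0 0.0
    endloop
  endfacet
  facet normal 0.0000 0.0000 -1.0000
    outer loop
      vertex 8.5 1.5 0.0
      vertex 5.0 0.0 0.0
      vertex 10.0 5.0 0.0
    endloop
  endfacet
  facet normal 0.8958 0.3839 0.2239
    outer loop
      vertex 10.0 5.0 0.0
      vertex 8.5 8.5 0.0
      vertex 5.0 5.0 20.0
    endloop
  endfacet
  facet normal 0.3839 0.8958 0.2239
    outer loop
      vertex 8.5 8.5 0.0
      vertex 5.0 10.0 0.0
      vertex 5.0 5.0 20.0
    endloop
  endfacet
  facet normal -0.3839 0.8958 0.2239
    outer loop
      vertex 5.0 10.0 0.0
      vertex 1.5 8.5 0.0
      vertex 5.0 5.0 20.0
    endloop
  endfacet
  facet normal -0.8958 0.3839 0.2239
    outer loop
      vertex 1.5 8.5 0.0
      vertex 0.0 5.0 0.0
      vertex 5.0 5.0 20.0
    endloop
  endfacet
  facet normal -0.8958 -0.3839 0.2239
    outer loop
      vertex 0.0 5.0 0.0
      vertex 1.5 1.5 0.0
      vertex 5.0 5.0 20.0
    endloop
  endfacet
  facet normal -0.3839 -0.8958 0.2239
    outer loop
      vertex 1.5 1.5 0.0
      vertex 5.0 0.0 0.0
      vertex 5.0 5.0 20.0
    endloop
  endfacet
  facet normal 0.3839 -0.8958 0.2239
    outer loop
      vertex 5.0 0.0 0.0
      vertex 8.5 1.5 0.0
      vertex 5.0 5.0 20.0
    endloop
  endfacet
  facet normal 0.8958 -0.3839 0.2239
    outer loop
      vertex 8.5 1.5 0.0
      vertex 10.0 5.0 0.0
      vertex 5.0 5.0 20.0
    endloop
  endfacet
endsolid part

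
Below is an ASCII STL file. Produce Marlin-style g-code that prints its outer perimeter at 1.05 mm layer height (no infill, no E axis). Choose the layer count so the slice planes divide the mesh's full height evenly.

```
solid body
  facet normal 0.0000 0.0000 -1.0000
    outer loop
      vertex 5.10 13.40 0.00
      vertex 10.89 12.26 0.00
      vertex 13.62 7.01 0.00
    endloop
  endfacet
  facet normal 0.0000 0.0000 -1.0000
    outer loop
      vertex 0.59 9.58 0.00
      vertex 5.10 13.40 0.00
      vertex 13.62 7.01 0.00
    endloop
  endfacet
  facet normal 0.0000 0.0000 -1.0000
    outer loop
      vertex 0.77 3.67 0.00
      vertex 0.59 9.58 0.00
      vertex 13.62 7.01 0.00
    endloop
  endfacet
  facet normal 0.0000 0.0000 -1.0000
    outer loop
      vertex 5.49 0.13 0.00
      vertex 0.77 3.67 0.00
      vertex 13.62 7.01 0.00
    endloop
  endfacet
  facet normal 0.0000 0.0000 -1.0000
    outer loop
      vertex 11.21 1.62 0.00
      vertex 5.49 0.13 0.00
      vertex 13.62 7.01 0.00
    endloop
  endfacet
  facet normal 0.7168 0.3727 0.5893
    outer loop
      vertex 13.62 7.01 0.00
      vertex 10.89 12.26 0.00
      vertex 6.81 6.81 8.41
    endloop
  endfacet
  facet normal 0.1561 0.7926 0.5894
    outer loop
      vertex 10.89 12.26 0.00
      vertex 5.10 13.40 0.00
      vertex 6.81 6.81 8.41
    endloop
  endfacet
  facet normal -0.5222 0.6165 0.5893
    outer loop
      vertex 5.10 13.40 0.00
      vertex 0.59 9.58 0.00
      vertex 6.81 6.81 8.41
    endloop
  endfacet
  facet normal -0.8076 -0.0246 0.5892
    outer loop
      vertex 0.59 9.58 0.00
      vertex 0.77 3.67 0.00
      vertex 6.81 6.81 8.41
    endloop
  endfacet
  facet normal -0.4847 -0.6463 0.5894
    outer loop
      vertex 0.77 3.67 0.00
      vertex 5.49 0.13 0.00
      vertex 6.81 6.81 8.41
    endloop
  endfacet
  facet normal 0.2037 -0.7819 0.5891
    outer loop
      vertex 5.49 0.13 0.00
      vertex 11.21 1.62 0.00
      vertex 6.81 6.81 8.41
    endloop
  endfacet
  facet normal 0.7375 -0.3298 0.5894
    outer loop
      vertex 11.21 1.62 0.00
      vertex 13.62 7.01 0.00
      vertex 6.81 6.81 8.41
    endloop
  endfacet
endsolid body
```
; perimeter-only toolpath
G21 ; units = mm
G90 ; absolute positioning
G28 ; home
; layer 1
G0 Z1.05
G0 X12.77 Y6.99
G1 X10.38 Y11.58
G1 X5.31 Y12.58
G1 X1.37 Y9.23
G1 X1.52 Y4.06
G1 X5.66 Y0.96
G1 X10.66 Y2.27
G1 X12.77 Y6.99
; layer 2
G0 Z2.10
G0 X11.92 Y6.96
G1 X9.87 Y10.90
G1 X5.53 Y11.75
G1 X2.15 Y8.89
G1 X2.28 Y4.46
G1 X5.82 Y1.80
G1 X10.11 Y2.92
G1 X11.92 Y6.96
; layer 3
G0 Z3.15
G0 X11.07 Y6.93
G1 X9.36 Y10.22
G1 X5.74 Y10.93
G1 X2.92 Y8.54
G1 X3.04 Y4.85
G1 X5.99 Y2.63
G1 X9.56 Y3.57
G1 X11.07 Y6.93
; layer 4
G0 Z4.21
G0 X10.21 Y6.91
G1 X8.85 Y9.54
G1 X5.96 Y10.11
G1 X3.70 Y8.20
G1 X3.79 Y5.24
G1 X6.15 Y3.47
G1 X9.01 Y4.21
G1 X10.21 Y6.91
; layer 5
G0 Z5.26
G0 X9.36 Y6.88
G1 X8.34 Y8.85
G1 X6.17 Y9.28
G1 X4.48 Y7.85
G1 X4.54 Y5.63
G1 X6.31 Y4.30
G1 X8.46 Y4.86
G1 X9.36 Y6.88
; layer 6
G0 Z6.31
G0 X8.51 Y6.86
G1 X7.83 Y8.17
G1 X6.38 Y8.46
G1 X5.25 Y7.50
G1 X5.30 Y6.03
G1 X6.48 Y5.14
G1 X7.91 Y5.51
G1 X8.51 Y6.86
; layer 7
G0 Z7.36
G0 X7.66 Y6.83
G1 X7.32 Y7.49
G1 X6.60 Y7.63
G1 X6.03 Y7.16
G1 X6.05 Y6.42
G1 X6.64 Y5.97
G1 X7.36 Y6.16
G1 X7.66 Y6.83
M2 ; end

The solid is a regular 7-sided pyramid, base circumscribed radius ≈ 6.81 mm, apex at z ≈ 8.41 mm. Slicing at Δz = 1.05 mm — 8 equal slices spanning the solid's height, so layer i sits at z = i·h/8 — gives 7 non-empty perimeters. Each is a 7-segment closed polygon; G0 lifts to the layer z and rapids to the start vertex, then G1 traces the edges. The cross-section shrinks linearly with z (the slice at the apex is degenerate and omitted).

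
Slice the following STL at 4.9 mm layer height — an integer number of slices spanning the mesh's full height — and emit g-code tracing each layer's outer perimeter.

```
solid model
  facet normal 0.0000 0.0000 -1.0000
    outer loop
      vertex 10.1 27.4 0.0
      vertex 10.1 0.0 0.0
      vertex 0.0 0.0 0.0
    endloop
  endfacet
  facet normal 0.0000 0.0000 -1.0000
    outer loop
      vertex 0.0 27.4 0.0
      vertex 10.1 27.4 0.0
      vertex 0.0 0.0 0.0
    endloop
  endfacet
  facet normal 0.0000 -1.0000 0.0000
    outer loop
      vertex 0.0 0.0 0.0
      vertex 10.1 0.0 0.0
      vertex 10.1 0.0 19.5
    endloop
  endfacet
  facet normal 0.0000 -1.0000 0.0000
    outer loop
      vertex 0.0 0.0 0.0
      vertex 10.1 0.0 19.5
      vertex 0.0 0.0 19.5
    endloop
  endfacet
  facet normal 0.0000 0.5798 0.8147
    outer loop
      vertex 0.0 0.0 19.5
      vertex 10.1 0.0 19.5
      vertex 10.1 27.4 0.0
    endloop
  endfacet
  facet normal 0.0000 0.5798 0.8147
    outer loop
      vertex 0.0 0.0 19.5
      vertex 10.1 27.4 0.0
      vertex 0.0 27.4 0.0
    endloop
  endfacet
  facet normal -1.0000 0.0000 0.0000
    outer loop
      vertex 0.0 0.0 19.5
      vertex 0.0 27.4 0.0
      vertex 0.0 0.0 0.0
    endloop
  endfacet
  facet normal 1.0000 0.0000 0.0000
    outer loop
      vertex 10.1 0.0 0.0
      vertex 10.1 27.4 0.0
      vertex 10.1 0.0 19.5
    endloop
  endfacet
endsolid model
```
; perimeter-only toolpath
G21 ; units = mm
G90 ; absolute positioning
G28 ; home
; layer 1
G0 Z4.9
G0 X0.0 Y0.0
G1 X10.1 Y0.0
G1 X10.1 Y20.5
G1 X0.0 Y20.5
G1 X0.0 Y0.0
; layer 2
G0 Z9.8
G0 X0.0 Y0.0
G1 X10.1 Y0.0
G1 X10.1 Y13.7
G1 X0.0 Y13.7
G1 X0.0 Y0.0
; layer 3
G0 Z14.6
G0 X0.0 Y0.0
G1 X10.1 Y0.0
G1 X10.1 Y6.8
G1 X0.0 Y6.8
G1 X0.0 Y0.0
M2 ; end

The solid is a wedge (ramp): 10.1 × 27.4 mm base, rising to 19.5 mm along the y=0 edge and sloping linearly to z=0 at y=27.4. Slicing at Δz = 4.9 mm — 4 equal slices spanning the solid's height, so layer i sits at z = i·h/4 — gives 3 non-empty perimeters. Each is a 4-segment closed polygon; G0 lifts to the layer z and rapids to the start vertex, then G1 traces the edges. The cross-section shrinks linearly with z (the slice at the apex is degenerate and omitted).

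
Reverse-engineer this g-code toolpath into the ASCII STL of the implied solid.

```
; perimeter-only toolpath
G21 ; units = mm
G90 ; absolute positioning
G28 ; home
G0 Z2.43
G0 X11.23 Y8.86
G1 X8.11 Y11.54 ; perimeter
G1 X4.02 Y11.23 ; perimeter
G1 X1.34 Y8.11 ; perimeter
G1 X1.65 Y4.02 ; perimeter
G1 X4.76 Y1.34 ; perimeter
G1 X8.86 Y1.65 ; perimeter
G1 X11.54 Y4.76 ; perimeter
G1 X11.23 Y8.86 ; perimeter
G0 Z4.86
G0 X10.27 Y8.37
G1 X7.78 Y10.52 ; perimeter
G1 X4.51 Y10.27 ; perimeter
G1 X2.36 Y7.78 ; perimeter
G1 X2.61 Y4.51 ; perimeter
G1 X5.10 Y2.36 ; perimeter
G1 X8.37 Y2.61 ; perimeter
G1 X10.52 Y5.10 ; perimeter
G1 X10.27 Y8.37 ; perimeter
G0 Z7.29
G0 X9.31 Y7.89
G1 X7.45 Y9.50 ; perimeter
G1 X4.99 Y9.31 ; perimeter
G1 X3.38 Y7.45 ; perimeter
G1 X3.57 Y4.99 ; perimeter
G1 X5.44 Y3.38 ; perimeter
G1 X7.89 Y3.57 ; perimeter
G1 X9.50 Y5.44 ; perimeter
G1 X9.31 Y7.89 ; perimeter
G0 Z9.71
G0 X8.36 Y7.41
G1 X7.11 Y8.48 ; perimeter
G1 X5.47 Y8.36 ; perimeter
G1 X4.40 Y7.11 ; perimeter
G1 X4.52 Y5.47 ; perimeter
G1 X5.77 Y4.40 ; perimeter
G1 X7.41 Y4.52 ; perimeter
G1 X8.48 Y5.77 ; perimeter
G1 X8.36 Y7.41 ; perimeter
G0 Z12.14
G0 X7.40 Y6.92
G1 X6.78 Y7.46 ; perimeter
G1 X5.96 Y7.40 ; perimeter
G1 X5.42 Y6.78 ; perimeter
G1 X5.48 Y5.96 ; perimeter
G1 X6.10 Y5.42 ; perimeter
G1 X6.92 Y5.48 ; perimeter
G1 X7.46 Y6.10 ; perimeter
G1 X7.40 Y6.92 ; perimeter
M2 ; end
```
solid part
  facet normal 0.0000 0.0000 -1.0000
    outer loop
      vertex 3.54 12.19 0.00
      vertex 8.45 12.56 0.00
      vertex 12.19 9.34 0.00
    endloop
  endfacet
  facet normal 0.0000 0.0000 -1.0000
    outer loop
      vertex 0.32 8.45 0.00
      vertex 3.54 12.19 0.00
      vertex 12.19 9.34 0.00
    endloop
  endfacet
  facet normal 0.0000 0.0000 -1.0000
    outer loop
      vertex 0.69 3.54 0.00
      vertex 0.32 8.45 0.00
      vertex 12.19 9.34 0.00
    endloop
  endfacet
  facet normal 0.0000 0.0000 -1.0000
    outer loop
      vertex 4.43 0.32 0.00
      vertex 0.69 3.54 0.00
      vertex 12.19 9.34 0.00
    endloop
  endfacet
  facet normal 0.0000 0.0000 -1.0000
    outer loop
      vertex 9.34 0.69 0.00
      vertex 4.43 0.32 0.00
      vertex 12.19 9.34 0.00
    endloop
  endfacet
  facet normal 0.0000 0.0000 -1.0000
    outer loop
      vertex 12.56 4.43 0.00
      vertex 9.34 0.69 0.00
      vertex 12.19 9.34 0.00
    endloop
  endfacet
  facet normal 0.6040 0.7016 0.3780
    outer loop
      vertex 12.19 9.34 0.00
      vertex 8.45 12.56 0.00
      vertex 6.44 6.44 14.57
    endloop
  endfacet
  facet normal -0.0696 0.9231 0.3782
    outer loop
      vertex 8.45 12.56 0.00
      vertex 3.54 12.19 0.00
      vertex 6.44 6.44 14.57
    endloop
  endfacet
  facet normal -0.7016 0.6040 0.3780
    outer loop
      vertex 3.54 12.19 0.00
      vertex 0.32 8.45 0.00
      vertex 6.44 6.44 14.57
    endloop
  endfacet
  facet normal -0.9231 -0.0696 0.3782
    outer loop
      vertex 0.32 8.45 0.00
      vertex 0.69 3.54 0.00
      vertex 6.44 6.44 14.57
    endloop
  endfacet
  facet normal -0.6040 -0.7016 0.3780
    outer loop
      vertex 0.69 3.54 0.00
      vertex 4.43 0.32 0.00
      vertex 6.44 6.44 14.57
    endloop
  endfacet
  facet normal 0.0696 -0.9231 0.3782
    outer loop
      vertex 4.43 0.32 0.00
      vertex 9.34 0.69 0.00
      vertex 6.44 6.44 14.57
    endloop
  endfacet
  facet normal 0.7016 -0.6040 0.3780
    outer loop
      vertex 9.34 0.69 0.00
      vertex 12.56 4.43 0.00
      vertex 6.44 6.44 14.57
    endloop
  endfacet
  facet normal 0.9231 0.0696 0.3782
    outer loop
      vertex 12.56 4.43 0.00
      vertex 12.19 9.34 0.00
      vertex 6.44 6.44 14.57
    endloop
  endfacet
endsolid part

The G0 Z moves step by Δz≈2.43 mm. The G1 loops shrink linearly with z, so the solid tapers from its base footprint up to z≈14.6. Closing with a flat bottom cap and the tapered top and triangulating gives 14 facets — a regular 8-sided pyramid, base circumscribed radius ≈ 6.44 mm, apex at z ≈ 14.6 mm.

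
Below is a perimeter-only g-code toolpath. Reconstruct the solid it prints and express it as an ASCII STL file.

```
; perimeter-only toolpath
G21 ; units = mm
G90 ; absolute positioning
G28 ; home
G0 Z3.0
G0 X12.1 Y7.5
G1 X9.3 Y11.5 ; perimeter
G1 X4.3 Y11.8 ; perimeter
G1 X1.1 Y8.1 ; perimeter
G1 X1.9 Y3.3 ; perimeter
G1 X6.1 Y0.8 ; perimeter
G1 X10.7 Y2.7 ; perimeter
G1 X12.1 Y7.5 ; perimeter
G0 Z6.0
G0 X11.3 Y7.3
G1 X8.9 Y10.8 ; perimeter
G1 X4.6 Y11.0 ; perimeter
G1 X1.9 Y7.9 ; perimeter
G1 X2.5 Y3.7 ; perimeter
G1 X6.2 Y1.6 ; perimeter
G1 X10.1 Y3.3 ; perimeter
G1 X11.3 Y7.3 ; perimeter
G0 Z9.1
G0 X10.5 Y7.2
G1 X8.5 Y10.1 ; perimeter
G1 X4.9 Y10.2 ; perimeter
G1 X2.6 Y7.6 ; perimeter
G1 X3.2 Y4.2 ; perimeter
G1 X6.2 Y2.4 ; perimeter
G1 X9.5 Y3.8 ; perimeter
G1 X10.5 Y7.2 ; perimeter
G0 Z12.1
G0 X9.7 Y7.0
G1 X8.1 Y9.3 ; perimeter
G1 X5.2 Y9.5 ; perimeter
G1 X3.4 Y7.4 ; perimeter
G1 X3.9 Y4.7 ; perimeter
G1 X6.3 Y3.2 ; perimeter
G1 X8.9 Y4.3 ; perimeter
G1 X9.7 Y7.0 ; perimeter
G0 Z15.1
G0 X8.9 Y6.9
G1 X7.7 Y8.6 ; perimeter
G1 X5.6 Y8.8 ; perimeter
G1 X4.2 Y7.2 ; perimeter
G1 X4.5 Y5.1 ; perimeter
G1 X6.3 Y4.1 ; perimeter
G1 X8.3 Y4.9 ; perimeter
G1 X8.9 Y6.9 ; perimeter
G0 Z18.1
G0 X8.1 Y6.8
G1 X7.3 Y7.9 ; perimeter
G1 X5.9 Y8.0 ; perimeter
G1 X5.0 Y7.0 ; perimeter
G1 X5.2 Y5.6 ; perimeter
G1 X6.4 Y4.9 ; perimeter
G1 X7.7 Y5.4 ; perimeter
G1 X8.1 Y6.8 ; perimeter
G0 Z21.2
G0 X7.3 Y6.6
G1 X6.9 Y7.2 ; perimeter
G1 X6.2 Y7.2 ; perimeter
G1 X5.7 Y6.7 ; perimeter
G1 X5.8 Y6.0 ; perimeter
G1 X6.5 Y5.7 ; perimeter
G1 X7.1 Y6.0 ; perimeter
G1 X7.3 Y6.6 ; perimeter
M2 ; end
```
solid part
  facet normal 0.0000 0.0000 -1.0000
    outer loop
      vertex 4.0 12.5 0.0
      vertex 9.7 12.2 0.0
      vertex 12.9 7.6 0.0
    endloop
  endfacet
  facet normal 0.0000 0.0000 -1.0000
    outer loop
      vertex 0.3 8.3 0.0
      vertex 4.0 12.5 0.0
      vertex 12.9 7.6 0.0
    endloop
  endfacet
  facet normal 0.0000 0.0000 -1.0000
    outer loop
      vertex 1.2 2.8 0.0
      vertex 0.3 8.3 0.0
      vertex 12.9 7.6 0.0
    endloop
  endfacet
  facet normal 0.0000 0.0000 -1.0000
    outer loop
      vertex 6.1 0.0 0.0
      vertex 1.2 2.8 0.0
      vertex 12.9 7.6 0.0
    endloop
  endfacet
  facet normal 0.0000 0.0000 -1.0000
    outer loop
      vertex 11.3 2.2 0.0
      vertex 6.1 0.0 0.0
      vertex 12.9 7.6 0.0
    endloop
  endfacet
  facet normal 0.7977 0.5549 0.2362
    outer loop
      vertex 12.9 7.6 0.0
      vertex 9.7 12.2 0.0
      vertex 6.5 6.5 24.2
    endloop
  endfacet
  facet normal 0.0511 0.9706 0.2354
    outer loop
      vertex 9.7 12.2 0.0
      vertex 4.0 12.5 0.0
      vertex 6.5 6.5 24.2
    endloop
  endfacet
  facet normal -0.7294 0.6426 0.2347
    outer loop
      vertex 4.0 12.5 0.0
      vertex 0.3 8.3 0.0
      vertex 6.5 6.5 24.2
    endloop
  endfacet
  facet normal -0.9594 -0.1570 0.2341
    outer loop
      vertex 0.3 8.3 0.0
      vertex 1.2 2.8 0.0
      vertex 6.5 6.5 24.2
    endloop
  endfacet
  facet normal -0.4823 -0.8440 0.2347
    outer loop
      vertex 1.2 2.8 0.0
      vertex 6.1 0.0 0.0
      vertex 6.5 6.5 24.2
    endloop
  endfacet
  facet normal 0.3788 -0.8953 0.2342
    outer loop
      vertex 6.1 0.0 0.0
      vertex 11.3 2.2 0.0
      vertex 6.5 6.5 24.2
    endloop
  endfacet
  facet normal 0.9322 -0.2762 0.2340
    outer loop
      vertex 11.3 2.2 0.0
      vertex 12.9 7.6 0.0
      vertex 6.5 6.5 24.2
    endloop
  endfacet
endsolid part

The G0 Z moves step by Δz≈3.0 mm. The G1 loops shrink linearly with z, so the solid tapers from its base footprint up to z≈24.2. Closing with a flat bottom cap and the tapered top and triangulating gives 12 facets — a regular 7-sided pyramid, base circumscribed radius ≈ 6.5 mm, apex at z ≈ 24.2 mm.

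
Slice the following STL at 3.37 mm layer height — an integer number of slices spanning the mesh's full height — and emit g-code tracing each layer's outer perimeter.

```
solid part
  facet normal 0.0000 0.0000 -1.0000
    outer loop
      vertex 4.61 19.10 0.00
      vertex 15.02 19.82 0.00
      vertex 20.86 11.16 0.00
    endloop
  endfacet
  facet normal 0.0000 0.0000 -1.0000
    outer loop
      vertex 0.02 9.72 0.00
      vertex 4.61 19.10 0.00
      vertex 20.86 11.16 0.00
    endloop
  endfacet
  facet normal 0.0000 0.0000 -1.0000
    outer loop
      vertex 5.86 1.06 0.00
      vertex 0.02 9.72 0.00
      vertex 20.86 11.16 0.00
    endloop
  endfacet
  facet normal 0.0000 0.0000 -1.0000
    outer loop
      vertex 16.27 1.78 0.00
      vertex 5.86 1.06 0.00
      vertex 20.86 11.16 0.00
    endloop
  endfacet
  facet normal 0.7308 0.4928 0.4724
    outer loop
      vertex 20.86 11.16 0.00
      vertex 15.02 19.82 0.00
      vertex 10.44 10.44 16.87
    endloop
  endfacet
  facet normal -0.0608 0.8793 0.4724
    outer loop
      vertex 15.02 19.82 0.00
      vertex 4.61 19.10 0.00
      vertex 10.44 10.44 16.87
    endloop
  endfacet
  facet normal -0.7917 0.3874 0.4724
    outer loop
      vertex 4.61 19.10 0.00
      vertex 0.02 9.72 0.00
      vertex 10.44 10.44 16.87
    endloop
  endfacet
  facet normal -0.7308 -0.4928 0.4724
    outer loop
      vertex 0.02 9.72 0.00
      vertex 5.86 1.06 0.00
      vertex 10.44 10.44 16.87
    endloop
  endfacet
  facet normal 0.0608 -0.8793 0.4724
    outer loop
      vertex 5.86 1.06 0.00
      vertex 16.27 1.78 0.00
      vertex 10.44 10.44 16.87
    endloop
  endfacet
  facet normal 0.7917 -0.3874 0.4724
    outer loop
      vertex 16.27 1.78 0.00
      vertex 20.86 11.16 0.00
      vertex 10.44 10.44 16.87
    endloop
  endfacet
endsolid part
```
; perimeter-only toolpath
G21 ; units = mm
G90 ; absolute positioning
G28 ; home
; layer 1
G0 Z3.37
G0 X18.78 Y11.02
G1 X14.10 Y17.94
G1 X5.78 Y17.37
G1 X2.10 Y9.86
G1 X6.78 Y2.94
G1 X15.10 Y3.51
G1 X18.78 Y11.02
; layer 2
G0 Z6.75
G0 X16.69 Y10.87
G1 X13.19 Y16.07
G1 X6.94 Y15.64
G1 X4.19 Y10.01
G1 X7.69 Y4.81
G1 X13.94 Y5.24
G1 X16.69 Y10.87
; layer 3
G0 Z10.12
G0 X14.61 Y10.73
G1 X12.27 Y14.19
G1 X8.11 Y13.90
G1 X6.27 Y10.15
G1 X8.61 Y6.69
G1 X12.77 Y6.98
G1 X14.61 Y10.73
; layer 4
G0 Z13.50
G0 X12.52 Y10.58
G1 X11.36 Y12.32
G1 X9.27 Y12.17
G1 X8.36 Y10.30
G1 X9.52 Y8.56
G1 X11.61 Y8.71
G1 X12.52 Y10.58
M2 ; end

The solid is a regular 6-sided pyramid, base circumscribed radius ≈ 10.4 mm, apex at z ≈ 16.9 mm. Slicing at Δz = 3.37 mm — 5 equal slices spanning the solid's height, so layer i sits at z = i·h/5 — gives 4 non-empty perimeters. Each is a 6-segment closed polygon; G0 lifts to the layer z and rapids to the start vertex, then G1 traces the edges. The cross-section shrinks linearly with z (the slice at the apex is degenerate and omitted).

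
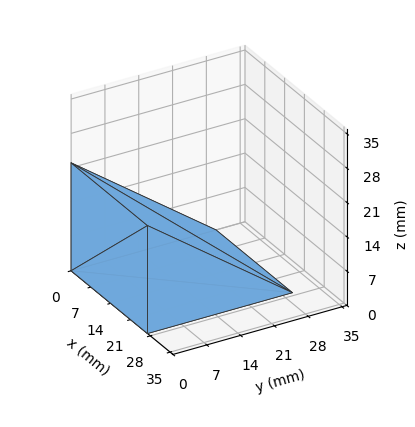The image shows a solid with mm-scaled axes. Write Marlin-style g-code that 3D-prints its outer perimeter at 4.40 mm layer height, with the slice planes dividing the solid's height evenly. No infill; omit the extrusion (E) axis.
Reading the render: the shape is a wedge (ramp): 27 × 30 mm base, rising to 22 mm along the y=0 edge and sloping linearly to z=0 at y=30 (dimensions read to the nearest mm from the axis ticks). For the g-code, the solid's height is divided into equal slices at the stated Δz and each level perimeter traced with G1 moves after a G0 lift.

; perimeter-only toolpath
G21 ; units = mm
G90 ; absolute positioning
G28 ; home
; layer 1
G0 Z4.40
G0 X0.00 Y0.00
G1 X27.00 Y0.00
G1 X27.00 Y24.00
G1 X0.00 Y24.00
G1 X0.00 Y0.00
; layer 2
G0 Z8.80
G0 X0.00 Y0.00
G1 X27.00 Y0.00
G1 X27.00 Y18.00
G1 X0.00 Y18.00
G1 X0.00 Y0.00
; layer 3
G0 Z13.20
G0 X0.00 Y0.00
G1 X27.00 Y0.00
G1 X27.00 Y12.00
G1 X0.00 Y12.00
G1 X0.00 Y0.00
; layer 4
G0 Z17.60
G0 X0.00 Y0.00
G1 X27.00 Y0.00
G1 X27.00 Y6.00
G1 X0.00 Y6.00
G1 X0.00 Y0.00
M2 ; end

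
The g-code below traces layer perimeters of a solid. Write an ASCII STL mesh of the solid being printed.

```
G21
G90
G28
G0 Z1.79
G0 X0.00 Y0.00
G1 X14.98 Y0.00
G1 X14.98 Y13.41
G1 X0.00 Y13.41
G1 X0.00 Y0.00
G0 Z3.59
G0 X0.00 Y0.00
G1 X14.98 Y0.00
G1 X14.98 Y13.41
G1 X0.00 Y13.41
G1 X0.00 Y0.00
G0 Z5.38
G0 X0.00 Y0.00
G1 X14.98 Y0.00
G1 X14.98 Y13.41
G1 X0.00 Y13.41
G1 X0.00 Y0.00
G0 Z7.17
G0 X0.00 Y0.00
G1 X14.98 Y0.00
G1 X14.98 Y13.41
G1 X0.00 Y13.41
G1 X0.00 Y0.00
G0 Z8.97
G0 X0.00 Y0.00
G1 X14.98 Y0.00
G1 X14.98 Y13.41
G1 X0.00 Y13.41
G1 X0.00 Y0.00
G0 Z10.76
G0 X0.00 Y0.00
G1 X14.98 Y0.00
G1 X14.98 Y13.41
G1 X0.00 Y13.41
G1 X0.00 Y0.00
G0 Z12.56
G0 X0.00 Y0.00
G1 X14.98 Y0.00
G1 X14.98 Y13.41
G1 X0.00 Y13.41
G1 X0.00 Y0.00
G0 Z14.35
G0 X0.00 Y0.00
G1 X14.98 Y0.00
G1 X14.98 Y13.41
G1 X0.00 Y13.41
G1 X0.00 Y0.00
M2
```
solid part
  facet normal 0.0000 0.0000 -1.0000
    outer loop
      vertex 14.98 13.41 0.00
      vertex 14.98 0.00 0.00
      vertex 0.00 0.00 0.00
    endloop
  endfacet
  facet normal 0.0000 0.0000 -1.0000
    outer loop
      vertex 0.00 13.41 0.00
      vertex 14.98 13.41 0.00
      vertex 0.00 0.00 0.00
    endloop
  endfacet
  facet normal 0.0000 0.0000 1.0000
    outer loop
      vertex 0.00 0.00 14.35
      vertex 14.98 0.00 14.35
      vertex 14.98 13.41 14.35
    endloop
  endfacet
  facet normal 0.0000 0.0000 1.0000
    outer loop
      vertex 0.00 0.00 14.35
      vertex 14.98 13.41 14.35
      vertex 0.00 13.41 14.35
    endloop
  endfacet
  facet normal 0.0000 -1.0000 0.0000
    outer loop
      vertex 0.00 0.00 0.00
      vertex 14.98 0.00 0.00
      vertex 14.98 0.00 14.35
    endloop
  endfacet
  facet normal 0.0000 -1.0000 0.0000
    outer loop
      vertex 0.00 0.00 0.00
      vertex 14.98 0.00 14.35
      vertex 0.00 0.00 14.35
    endloop
  endfacet
  facet normal 0.0000 1.0000 0.0000
    outer loop
      vertex 14.98 13.41 14.35
      vertex 14.98 13.41 0.00
      vertex 0.00 13.41 0.00
    endloop
  endfacet
  facet normal 0.0000 1.0000 0.0000
    outer loop
      vertex 0.00 13.41 14.35
      vertex 14.98 13.41 14.35
      vertex 0.00 13.41 0.00
    endloop
  endfacet
  facet normal -1.0000 0.0000 0.0000
    outer loop
      vertex 0.00 13.41 14.35
      vertex 0.00 13.41 0.00
      vertex 0.00 0.00 0.00
    endloop
  endfacet
  facet normal -1.0000 0.0000 0.0000
    outer loop
      vertex 0.00 0.00 14.35
      vertex 0.00 13.41 14.35
      vertex 0.00 0.00 0.00
    endloop
  endfacet
  facet normal 1.0000 0.0000 0.0000
    outer loop
      vertex 14.98 0.00 0.00
      vertex 14.98 13.41 0.00
      vertex 14.98 13.41 14.35
    endloop
  endfacet
  facet normal 1.0000 0.0000 0.0000
    outer loop
      vertex 14.98 0.00 0.00
      vertex 14.98 13.41 14.35
      vertex 14.98 0.00 14.35
    endloop
  endfacet
endsolid part

The G0 Z moves step by Δz≈1.79 mm. Every layer's G1 loop is the same polygon, so the solid is a straight extrusion of it from z=0 to z≈14.3. Closing with flat bottom and top caps and triangulating gives 12 facets — a rectangular box, roughly 15 × 13.4 mm footprint and 14.3 mm tall.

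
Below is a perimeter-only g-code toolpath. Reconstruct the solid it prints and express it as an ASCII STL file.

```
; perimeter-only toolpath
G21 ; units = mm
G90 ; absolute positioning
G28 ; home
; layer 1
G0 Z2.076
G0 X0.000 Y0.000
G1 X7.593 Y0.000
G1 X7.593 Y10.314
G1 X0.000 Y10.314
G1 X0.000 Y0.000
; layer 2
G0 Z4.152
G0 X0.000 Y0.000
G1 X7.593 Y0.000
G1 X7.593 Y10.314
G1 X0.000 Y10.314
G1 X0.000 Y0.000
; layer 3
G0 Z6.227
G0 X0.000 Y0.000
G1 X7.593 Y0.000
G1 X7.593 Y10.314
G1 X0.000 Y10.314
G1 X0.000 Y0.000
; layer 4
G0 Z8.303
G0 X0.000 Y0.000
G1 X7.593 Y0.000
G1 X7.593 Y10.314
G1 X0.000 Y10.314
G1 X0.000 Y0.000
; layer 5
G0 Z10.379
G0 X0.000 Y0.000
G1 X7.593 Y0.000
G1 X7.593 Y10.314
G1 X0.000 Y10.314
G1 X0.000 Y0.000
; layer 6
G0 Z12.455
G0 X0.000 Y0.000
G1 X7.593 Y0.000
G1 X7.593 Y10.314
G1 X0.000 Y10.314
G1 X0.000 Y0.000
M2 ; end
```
solid part
  facet normal 0.0000 0.0000 -1.0000
    outer loop
      vertex 7.593 10.314 0.000
      vertex 7.593 0.000 0.000
      vertex 0.000 0.000 0.000
    endloop
  endfacet
  facet normal 0.0000 0.0000 -1.0000
    outer loop
      vertex 0.000 10.314 0.000
      vertex 7.593 10.314 0.000
      vertex 0.000 0.000 0.000
    endloop
  endfacet
  facet normal 0.0000 0.0000 1.0000
    outer loop
      vertex 0.000 0.000 12.455
      vertex 7.593 0.000 12.455
      vertex 7.593 10.314 12.455
    endloop
  endfacet
  facet normal 0.0000 0.0000 1.0000
    outer loop
      vertex 0.000 0.000 12.455
      vertex 7.593 10.314 12.455
      vertex 0.000 10.314 12.455
    endloop
  endfacet
  facet normal 0.0000 -1.0000 0.0000
    outer loop
      vertex 0.000 0.000 0.000
      vertex 7.593 0.000 0.000
      vertex 7.593 0.000 12.455
    endloop
  endfacet
  facet normal 0.0000 -1.0000 0.0000
    outer loop
      vertex 0.000 0.000 0.000
      vertex 7.593 0.000 12.455
      vertex 0.000 0.000 12.455
    endloop
  endfacet
  facet normal 0.0000 1.0000 0.0000
    outer loop
      vertex 7.593 10.314 12.455
      vertex 7.593 10.314 0.000
      vertex 0.000 10.314 0.000
    endloop
  endfacet
  facet normal 0.0000 1.0000 0.0000
    outer loop
      vertex 0.000 10.314 12.455
      vertex 7.593 10.314 12.455
      vertex 0.000 10.314 0.000
    endloop
  endfacet
  facet normal -1.0000 0.0000 0.0000
    outer loop
      vertex 0.000 10.314 12.455
      vertex 0.000 10.314 0.000
      vertex 0.000 0.000 0.000
    endloop
  endfacet
  facet normal -1.0000 0.0000 0.0000
    outer loop
      vertex 0.000 0.000 12.455
      vertex 0.000 10.314 12.455
      vertex 0.000 0.000 0.000
    endloop
  endfacet
  facet normal 1.0000 0.0000 0.0000
    outer loop
      vertex 7.593 0.000 0.000
      vertex 7.593 10.314 0.000
      vertex 7.593 10.314 12.455
    endloop
  endfacet
  facet normal 1.0000 0.0000 0.0000
    outer loop
      vertex 7.593 0.000 0.000
      vertex 7.593 10.314 12.455
      vertex 7.593 0.000 12.455
    endloop
  endfacet
endsolid part

The G0 Z moves step by Δz≈2.076 mm. Every layer's G1 loop is the same polygon, so the solid is a straight extrusion of it from z=0 to z≈12.5. Closing with flat bottom and top caps and triangulating gives 12 facets — a rectangular box, roughly 7.59 × 10.3 mm footprint and 12.5 mm tall.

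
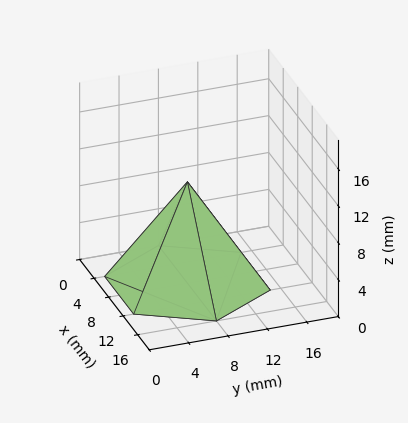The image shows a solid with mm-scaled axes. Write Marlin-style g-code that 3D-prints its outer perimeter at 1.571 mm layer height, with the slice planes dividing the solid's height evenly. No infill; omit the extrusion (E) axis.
Reading the render: the shape is a regular 6-sided pyramid, base circumscribed radius ≈ 8 mm, apex at z ≈ 11 mm (dimensions read to the nearest mm from the axis ticks). For the g-code, the solid's height is divided into equal slices at the stated Δz and each level perimeter traced with G1 moves after a G0 lift.

; perimeter-only toolpath
G21 ; units = mm
G90 ; absolute positioning
G28 ; home
; layer 1
G0 Z1.571
G0 X14.857 Y8.000
G1 X11.429 Y13.938
G1 X4.571 Y13.938
G1 X1.143 Y8.000
G1 X4.571 Y2.062
G1 X11.429 Y2.062
G1 X14.857 Y8.000
; layer 2
G0 Z3.143
G0 X13.714 Y8.000
G1 X10.857 Y12.949
G1 X5.143 Y12.949
G1 X2.286 Y8.000
G1 X5.143 Y3.051
G1 X10.857 Y3.051
G1 X13.714 Y8.000
; layer 3
G0 Z4.714
G0 X12.571 Y8.000
G1 X10.286 Y11.959
G1 X5.714 Y11.959
G1 X3.429 Y8.000
G1 X5.714 Y4.041
G1 X10.286 Y4.041
G1 X12.571 Y8.000
; layer 4
G0 Z6.286
G0 X11.429 Y8.000
G1 X9.714 Y10.969
G1 X6.286 Y10.969
G1 X4.571 Y8.000
G1 X6.286 Y5.031
G1 X9.714 Y5.031
G1 X11.429 Y8.000
; layer 5
G0 Z7.857
G0 X10.286 Y8.000
G1 X9.143 Y9.979
G1 X6.857 Y9.979
G1 X5.714 Y8.000
G1 X6.857 Y6.021
G1 X9.143 Y6.021
G1 X10.286 Y8.000
; layer 6
G0 Z9.429
G0 X9.143 Y8.000
G1 X8.571 Y8.990
G1 X7.429 Y8.990
G1 X6.857 Y8.000
G1 X7.429 Y7.010
G1 X8.571 Y7.010
G1 X9.143 Y8.000
M2 ; end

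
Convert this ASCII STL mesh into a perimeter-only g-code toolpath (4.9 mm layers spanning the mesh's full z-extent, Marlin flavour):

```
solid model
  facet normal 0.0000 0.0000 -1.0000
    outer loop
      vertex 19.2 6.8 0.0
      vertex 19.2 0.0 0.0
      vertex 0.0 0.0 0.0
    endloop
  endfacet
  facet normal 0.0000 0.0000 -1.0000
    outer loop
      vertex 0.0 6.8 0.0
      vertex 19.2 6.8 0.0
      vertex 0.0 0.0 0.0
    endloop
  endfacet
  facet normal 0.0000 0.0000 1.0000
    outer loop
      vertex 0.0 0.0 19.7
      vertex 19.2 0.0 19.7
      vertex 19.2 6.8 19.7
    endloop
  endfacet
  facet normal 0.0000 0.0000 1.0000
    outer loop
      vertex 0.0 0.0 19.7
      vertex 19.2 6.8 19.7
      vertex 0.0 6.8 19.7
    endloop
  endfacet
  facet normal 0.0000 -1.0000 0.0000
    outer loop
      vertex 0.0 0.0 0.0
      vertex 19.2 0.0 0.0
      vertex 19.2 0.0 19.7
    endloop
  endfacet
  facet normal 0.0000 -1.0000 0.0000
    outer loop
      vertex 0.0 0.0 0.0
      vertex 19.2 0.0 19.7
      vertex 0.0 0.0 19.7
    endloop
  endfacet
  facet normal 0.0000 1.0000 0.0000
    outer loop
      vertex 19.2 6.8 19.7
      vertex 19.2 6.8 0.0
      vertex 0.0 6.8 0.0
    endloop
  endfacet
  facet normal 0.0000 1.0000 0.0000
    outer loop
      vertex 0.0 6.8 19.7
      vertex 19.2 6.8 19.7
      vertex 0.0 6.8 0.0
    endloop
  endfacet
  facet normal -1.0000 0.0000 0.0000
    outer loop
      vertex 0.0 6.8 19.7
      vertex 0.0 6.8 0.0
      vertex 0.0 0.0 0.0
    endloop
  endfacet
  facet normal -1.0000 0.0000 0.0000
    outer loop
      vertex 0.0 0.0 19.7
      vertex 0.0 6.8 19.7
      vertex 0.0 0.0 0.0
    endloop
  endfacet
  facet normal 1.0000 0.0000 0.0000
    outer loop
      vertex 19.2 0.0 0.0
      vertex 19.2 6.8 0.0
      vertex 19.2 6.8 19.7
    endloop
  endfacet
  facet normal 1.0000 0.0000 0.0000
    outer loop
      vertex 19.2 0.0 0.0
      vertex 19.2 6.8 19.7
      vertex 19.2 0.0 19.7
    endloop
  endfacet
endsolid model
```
; perimeter-only toolpath
G21 ; units = mm
G90 ; absolute positioning
G28 ; home
; layer 1
G0 Z4.9
G0 X0.0 Y0.0
G1 X19.2 Y0.0
G1 X19.2 Y6.8
G1 X0.0 Y6.8
G1 X0.0 Y0.0
; layer 2
G0 Z9.8
G0 X0.0 Y0.0
G1 X19.2 Y0.0
G1 X19.2 Y6.8
G1 X0.0 Y6.8
G1 X0.0 Y0.0
; layer 3
G0 Z14.8
G0 X0.0 Y0.0
G1 X19.2 Y0.0
G1 X19.2 Y6.8
G1 X0.0 Y6.8
G1 X0.0 Y0.0
; layer 4
G0 Z19.7
G0 X0.0 Y0.0
G1 X19.2 Y0.0
G1 X19.2 Y6.8
G1 X0.0 Y6.8
G1 X0.0 Y0.0
M2 ; end

The solid is a rectangular box, roughly 19.2 × 6.8 mm footprint and 19.7 mm tall. Slicing at Δz = 4.9 mm — 4 equal slices spanning the solid's height, so layer i sits at z = i·h/4 — gives 4 non-empty perimeters. Each is a 4-segment closed polygon; G0 lifts to the layer z and rapids to the start vertex, then G1 traces the edges.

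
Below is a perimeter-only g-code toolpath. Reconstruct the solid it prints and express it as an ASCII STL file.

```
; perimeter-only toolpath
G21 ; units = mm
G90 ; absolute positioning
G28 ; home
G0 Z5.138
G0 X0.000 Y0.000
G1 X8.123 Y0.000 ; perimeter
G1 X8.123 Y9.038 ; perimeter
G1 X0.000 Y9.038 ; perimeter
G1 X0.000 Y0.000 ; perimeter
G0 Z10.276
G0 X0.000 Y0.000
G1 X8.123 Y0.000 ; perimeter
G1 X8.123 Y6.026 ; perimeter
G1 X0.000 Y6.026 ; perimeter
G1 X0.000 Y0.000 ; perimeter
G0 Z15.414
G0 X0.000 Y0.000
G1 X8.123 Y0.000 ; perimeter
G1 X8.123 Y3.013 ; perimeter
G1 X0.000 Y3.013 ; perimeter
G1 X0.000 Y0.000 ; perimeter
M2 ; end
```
solid part
  facet normal 0.0000 0.0000 -1.0000
    outer loop
      vertex 8.123 12.051 0.000
      vertex 8.123 0.000 0.000
      vertex 0.000 0.000 0.000
    endloop
  endfacet
  facet normal 0.0000 0.0000 -1.0000
    outer loop
      vertex 0.000 12.051 0.000
      vertex 8.123 12.051 0.000
      vertex 0.000 0.000 0.000
    endloop
  endfacet
  facet normal 0.0000 -1.0000 0.0000
    outer loop
      vertex 0.000 0.000 0.000
      vertex 8.123 0.000 0.000
      vertex 8.123 0.000 20.552
    endloop
  endfacet
  facet normal 0.0000 -1.0000 0.0000
    outer loop
      vertex 0.000 0.000 0.000
      vertex 8.123 0.000 20.552
      vertex 0.000 0.000 20.552
    endloop
  endfacet
  facet normal 0.0000 0.8626 0.5058
    outer loop
      vertex 0.000 0.000 20.552
      vertex 8.123 0.000 20.552
      vertex 8.123 12.051 0.000
    endloop
  endfacet
  facet normal 0.0000 0.8626 0.5058
    outer loop
      vertex 0.000 0.000 20.552
      vertex 8.123 12.051 0.000
      vertex 0.000 12.051 0.000
    endloop
  endfacet
  facet normal -1.0000 0.0000 0.0000
    outer loop
      vertex 0.000 0.000 20.552
      vertex 0.000 12.051 0.000
      vertex 0.000 0.000 0.000
    endloop
  endfacet
  facet normal 1.0000 0.0000 0.0000
    outer loop
      vertex 8.123 0.000 0.000
      vertex 8.123 12.051 0.000
      vertex 8.123 0.000 20.552
    endloop
  endfacet
endsolid part

The G0 Z moves step by Δz≈5.138 mm. The G1 loops shrink linearly with z, so the solid tapers from its base footprint up to z≈20.6. Closing with a flat bottom cap and the tapered top and triangulating gives 8 facets — a wedge (ramp): 8.12 × 12.1 mm base, rising to 20.6 mm along the y=0 edge and sloping linearly to z=0 at y=12.1.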